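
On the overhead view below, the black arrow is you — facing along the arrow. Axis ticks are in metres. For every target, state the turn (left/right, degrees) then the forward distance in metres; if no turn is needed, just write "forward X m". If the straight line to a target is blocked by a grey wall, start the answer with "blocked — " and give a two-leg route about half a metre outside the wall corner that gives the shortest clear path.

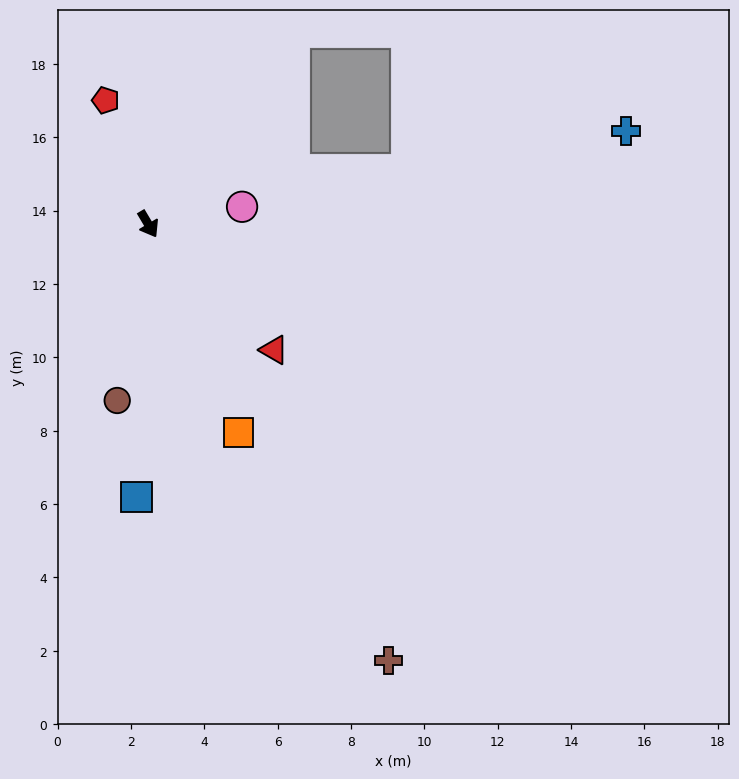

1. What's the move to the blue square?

turn right 33°, forward 7.4 m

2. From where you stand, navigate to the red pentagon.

turn left 168°, forward 3.6 m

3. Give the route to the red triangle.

turn left 14°, forward 4.8 m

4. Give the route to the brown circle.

turn right 41°, forward 4.9 m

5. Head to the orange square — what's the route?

turn right 7°, forward 6.2 m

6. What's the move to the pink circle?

turn left 70°, forward 2.6 m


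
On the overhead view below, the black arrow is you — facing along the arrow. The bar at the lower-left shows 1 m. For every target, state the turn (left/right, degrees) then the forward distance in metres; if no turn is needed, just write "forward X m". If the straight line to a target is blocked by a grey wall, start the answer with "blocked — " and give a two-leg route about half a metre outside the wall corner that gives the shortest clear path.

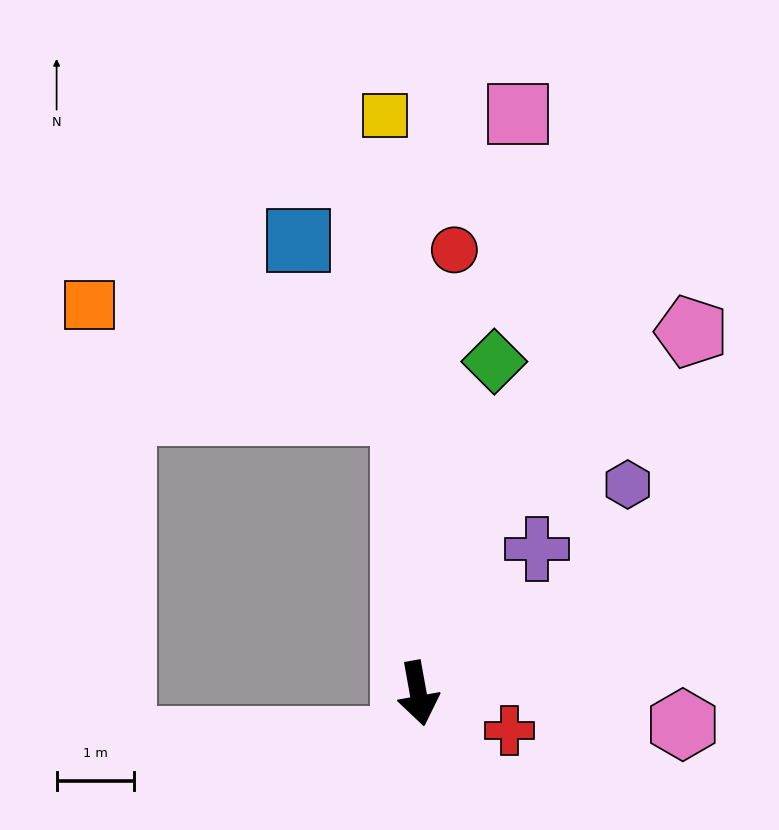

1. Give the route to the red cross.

turn left 58°, forward 1.3 m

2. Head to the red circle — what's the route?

turn left 165°, forward 5.8 m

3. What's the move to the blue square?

blocked — turn left 173°, forward 3.6 m, then turn left 28°, forward 2.6 m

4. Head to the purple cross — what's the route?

turn left 130°, forward 2.4 m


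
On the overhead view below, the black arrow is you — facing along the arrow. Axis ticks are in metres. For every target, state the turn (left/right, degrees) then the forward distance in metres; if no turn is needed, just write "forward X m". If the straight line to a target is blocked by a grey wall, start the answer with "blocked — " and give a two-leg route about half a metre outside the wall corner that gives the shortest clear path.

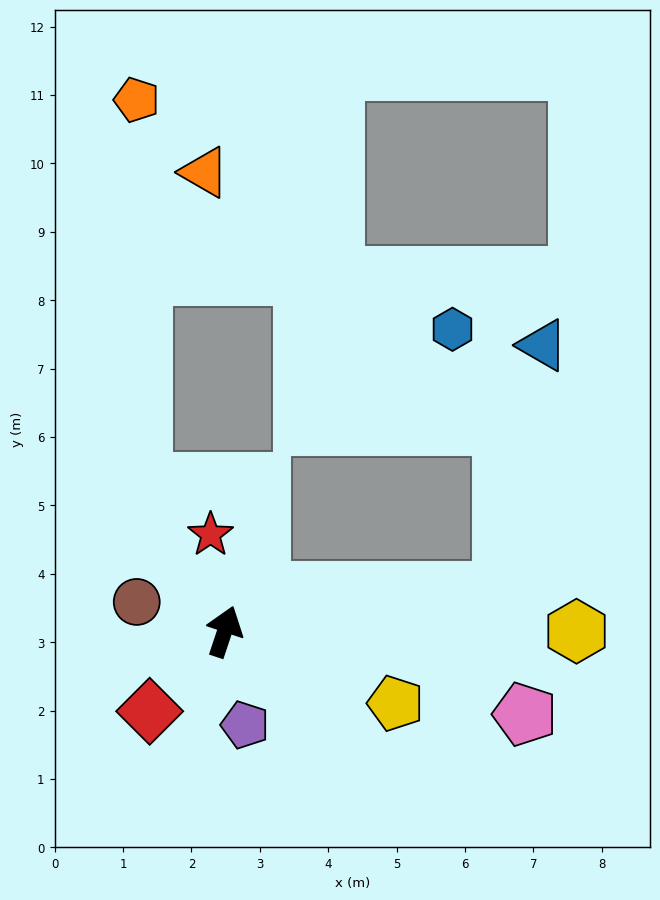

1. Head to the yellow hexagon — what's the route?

turn right 71°, forward 5.1 m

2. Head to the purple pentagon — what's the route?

turn right 149°, forward 1.4 m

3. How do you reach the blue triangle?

blocked — turn right 63°, forward 4.1 m, then turn left 72°, forward 3.6 m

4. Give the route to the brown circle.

turn left 90°, forward 1.4 m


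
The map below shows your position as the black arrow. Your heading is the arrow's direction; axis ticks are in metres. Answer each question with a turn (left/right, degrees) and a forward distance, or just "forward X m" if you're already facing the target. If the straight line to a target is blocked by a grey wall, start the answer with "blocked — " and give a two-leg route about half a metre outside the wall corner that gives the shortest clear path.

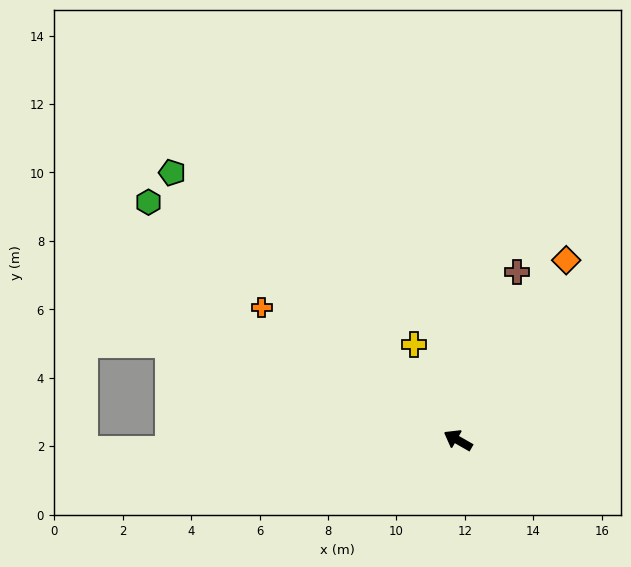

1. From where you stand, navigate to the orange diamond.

turn right 91°, forward 6.1 m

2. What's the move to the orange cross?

turn right 4°, forward 6.9 m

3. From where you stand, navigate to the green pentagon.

turn right 13°, forward 11.4 m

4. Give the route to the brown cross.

turn right 80°, forward 5.2 m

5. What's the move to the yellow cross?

turn right 36°, forward 3.1 m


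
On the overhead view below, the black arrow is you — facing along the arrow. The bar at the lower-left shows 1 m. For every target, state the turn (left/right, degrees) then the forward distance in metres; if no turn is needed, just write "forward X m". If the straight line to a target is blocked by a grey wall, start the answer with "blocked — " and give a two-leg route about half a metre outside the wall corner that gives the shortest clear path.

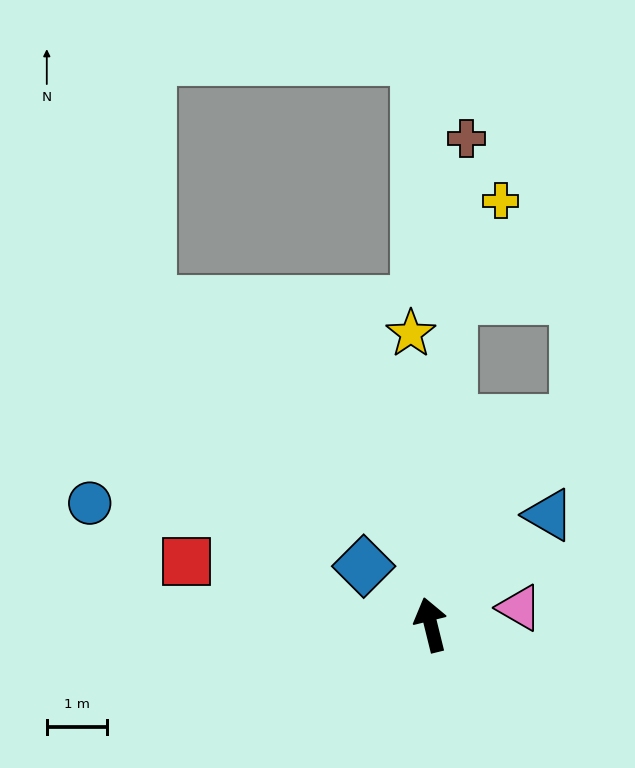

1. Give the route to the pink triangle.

turn right 93°, forward 1.5 m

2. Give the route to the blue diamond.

turn left 35°, forward 1.5 m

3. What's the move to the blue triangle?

turn right 61°, forward 2.7 m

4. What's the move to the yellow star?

turn right 10°, forward 4.9 m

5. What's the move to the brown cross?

turn right 18°, forward 8.1 m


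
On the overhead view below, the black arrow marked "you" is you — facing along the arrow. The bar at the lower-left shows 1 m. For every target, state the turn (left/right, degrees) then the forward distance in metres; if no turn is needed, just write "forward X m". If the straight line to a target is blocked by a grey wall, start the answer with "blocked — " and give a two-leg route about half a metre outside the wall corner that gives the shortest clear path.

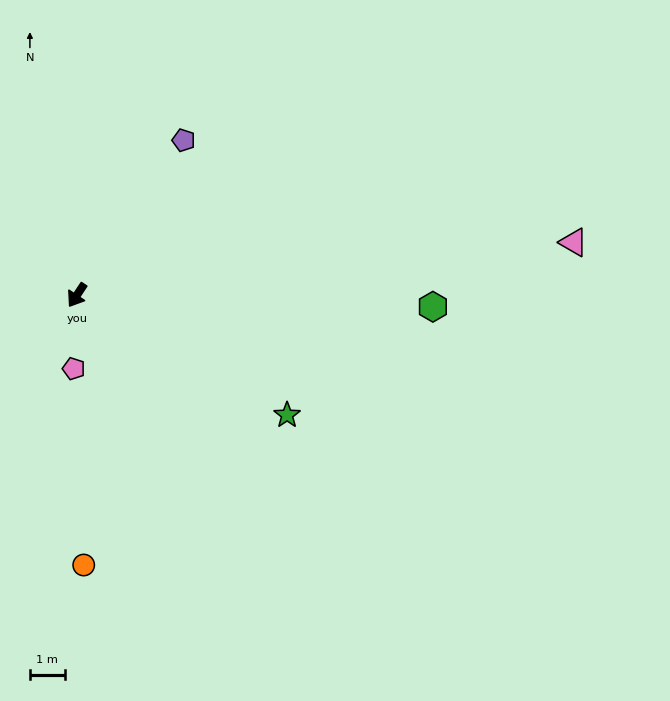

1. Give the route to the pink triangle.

turn left 130°, forward 14.4 m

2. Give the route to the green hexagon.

turn left 122°, forward 10.3 m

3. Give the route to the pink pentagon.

turn left 31°, forward 2.1 m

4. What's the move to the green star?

turn left 94°, forward 7.0 m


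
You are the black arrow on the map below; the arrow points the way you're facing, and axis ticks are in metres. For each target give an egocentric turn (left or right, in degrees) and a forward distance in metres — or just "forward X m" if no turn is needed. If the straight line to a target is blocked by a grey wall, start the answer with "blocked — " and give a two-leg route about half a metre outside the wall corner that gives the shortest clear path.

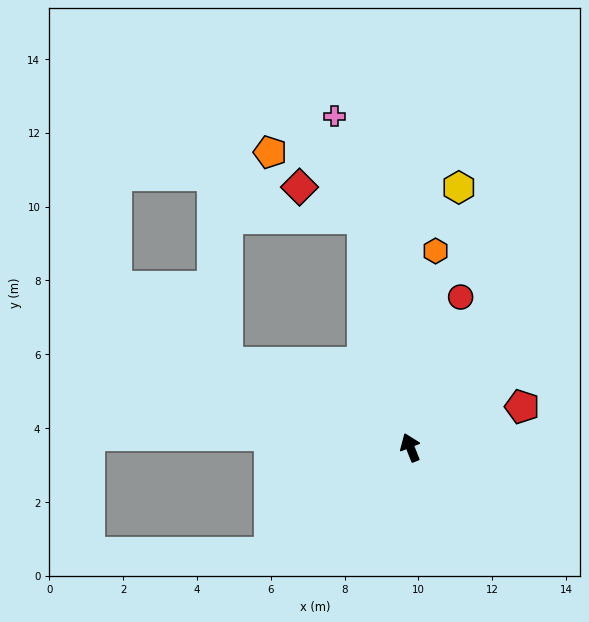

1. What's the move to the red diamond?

blocked — turn right 10°, forward 6.4 m, then turn left 52°, forward 1.9 m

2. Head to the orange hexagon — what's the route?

turn right 29°, forward 5.4 m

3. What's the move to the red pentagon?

turn right 92°, forward 3.2 m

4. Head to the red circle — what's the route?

turn right 40°, forward 4.3 m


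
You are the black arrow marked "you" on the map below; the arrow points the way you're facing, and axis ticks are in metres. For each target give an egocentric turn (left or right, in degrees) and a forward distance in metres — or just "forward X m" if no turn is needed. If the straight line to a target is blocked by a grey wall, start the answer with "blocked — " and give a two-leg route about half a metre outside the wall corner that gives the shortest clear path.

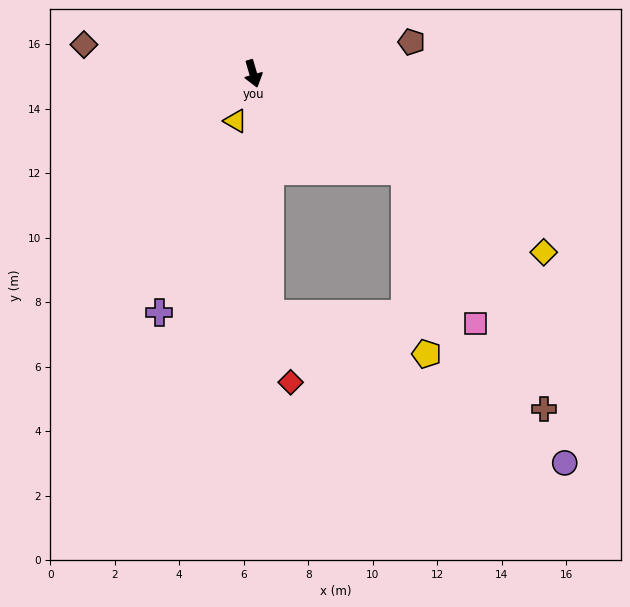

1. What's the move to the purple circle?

blocked — turn right 12°, forward 7.5 m, then turn left 59°, forward 10.2 m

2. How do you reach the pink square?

blocked — turn left 41°, forward 5.6 m, then turn right 32°, forward 5.2 m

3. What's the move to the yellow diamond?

turn left 42°, forward 10.6 m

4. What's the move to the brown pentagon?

turn left 85°, forward 5.0 m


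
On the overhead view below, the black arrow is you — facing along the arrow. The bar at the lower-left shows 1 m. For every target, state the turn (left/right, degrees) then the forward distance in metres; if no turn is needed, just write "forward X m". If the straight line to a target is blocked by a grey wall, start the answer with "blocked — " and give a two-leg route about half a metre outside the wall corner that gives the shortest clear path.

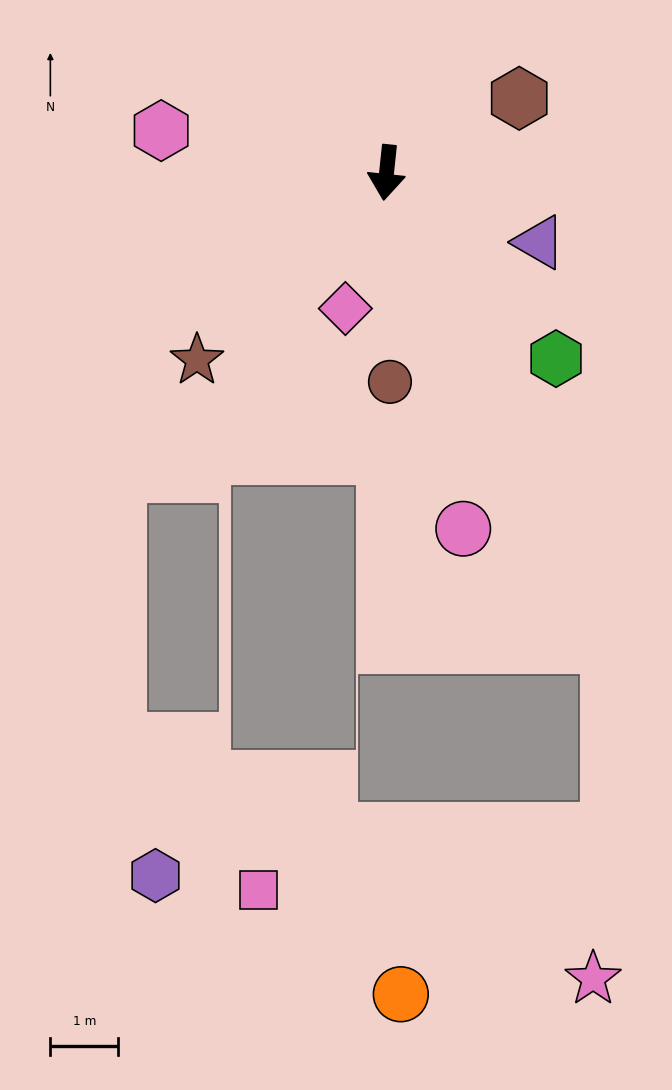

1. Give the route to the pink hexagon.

turn right 95°, forward 3.4 m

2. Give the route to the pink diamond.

turn right 11°, forward 2.1 m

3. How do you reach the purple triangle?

turn left 71°, forward 2.5 m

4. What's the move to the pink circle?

turn left 18°, forward 5.4 m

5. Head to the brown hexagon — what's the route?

turn left 125°, forward 2.2 m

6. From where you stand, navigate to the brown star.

turn right 39°, forward 3.9 m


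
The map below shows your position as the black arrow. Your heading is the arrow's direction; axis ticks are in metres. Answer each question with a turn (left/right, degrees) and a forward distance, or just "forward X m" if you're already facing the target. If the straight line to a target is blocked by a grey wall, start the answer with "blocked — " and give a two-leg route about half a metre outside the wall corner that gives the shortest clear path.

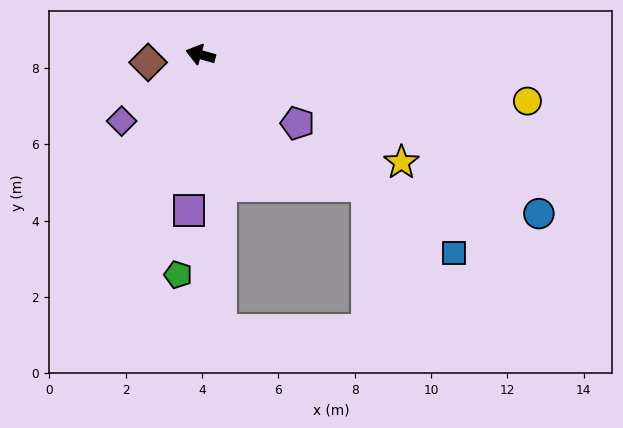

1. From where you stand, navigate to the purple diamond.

turn left 56°, forward 2.7 m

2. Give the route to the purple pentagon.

turn left 160°, forward 3.1 m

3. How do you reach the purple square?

turn left 101°, forward 4.1 m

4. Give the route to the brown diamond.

turn left 24°, forward 1.4 m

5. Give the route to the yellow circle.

turn right 173°, forward 8.7 m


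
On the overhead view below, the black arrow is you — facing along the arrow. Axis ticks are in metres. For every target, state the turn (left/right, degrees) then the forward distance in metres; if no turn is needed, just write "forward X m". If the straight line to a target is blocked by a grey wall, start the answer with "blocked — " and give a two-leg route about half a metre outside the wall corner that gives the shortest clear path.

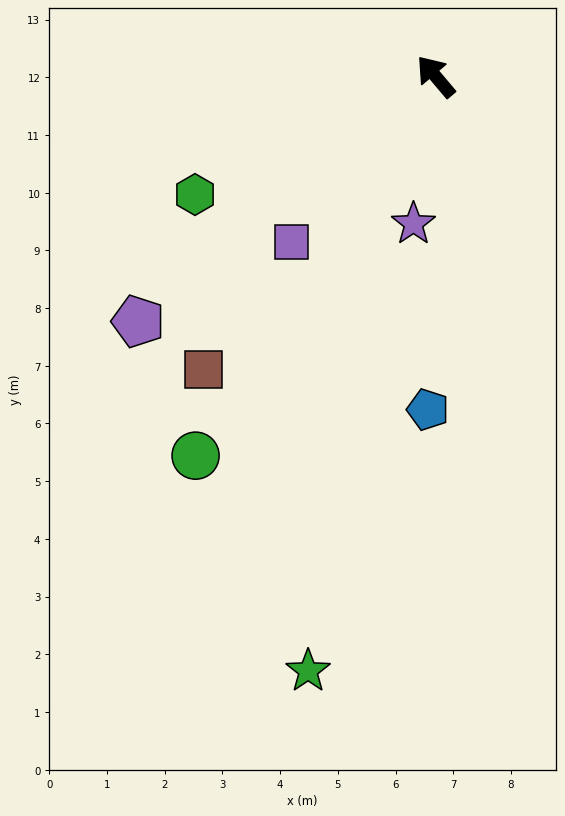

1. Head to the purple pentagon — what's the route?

turn left 89°, forward 6.7 m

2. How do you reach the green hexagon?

turn left 76°, forward 4.6 m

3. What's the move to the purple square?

turn left 99°, forward 3.8 m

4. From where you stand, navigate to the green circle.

turn left 107°, forward 7.8 m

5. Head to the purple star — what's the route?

turn left 131°, forward 2.6 m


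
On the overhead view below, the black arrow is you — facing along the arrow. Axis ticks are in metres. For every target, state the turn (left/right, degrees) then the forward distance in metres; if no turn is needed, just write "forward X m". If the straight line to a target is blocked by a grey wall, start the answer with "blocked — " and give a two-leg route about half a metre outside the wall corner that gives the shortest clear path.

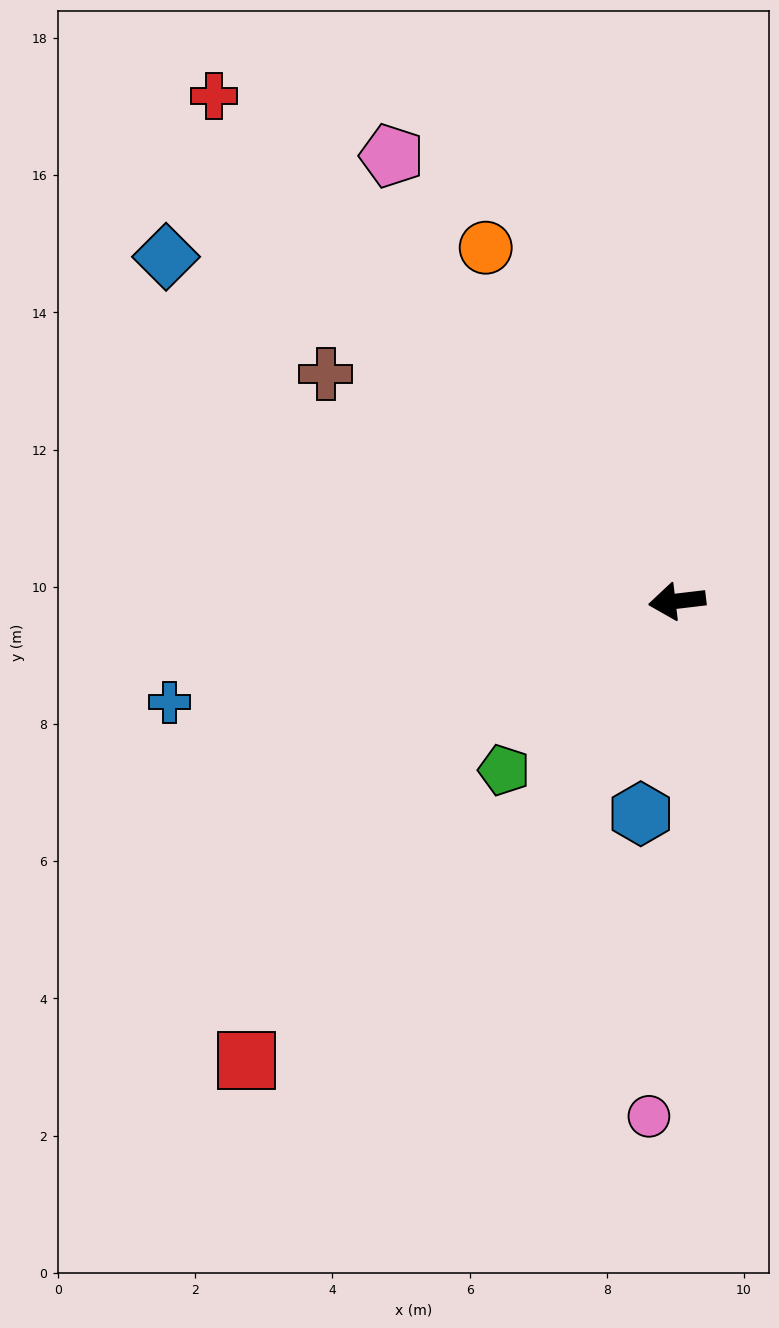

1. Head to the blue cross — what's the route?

turn left 4°, forward 7.5 m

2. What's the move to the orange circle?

turn right 68°, forward 5.9 m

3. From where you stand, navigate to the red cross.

turn right 54°, forward 10.0 m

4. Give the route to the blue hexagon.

turn left 74°, forward 3.1 m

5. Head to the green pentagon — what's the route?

turn left 38°, forward 3.5 m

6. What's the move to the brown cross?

turn right 40°, forward 6.1 m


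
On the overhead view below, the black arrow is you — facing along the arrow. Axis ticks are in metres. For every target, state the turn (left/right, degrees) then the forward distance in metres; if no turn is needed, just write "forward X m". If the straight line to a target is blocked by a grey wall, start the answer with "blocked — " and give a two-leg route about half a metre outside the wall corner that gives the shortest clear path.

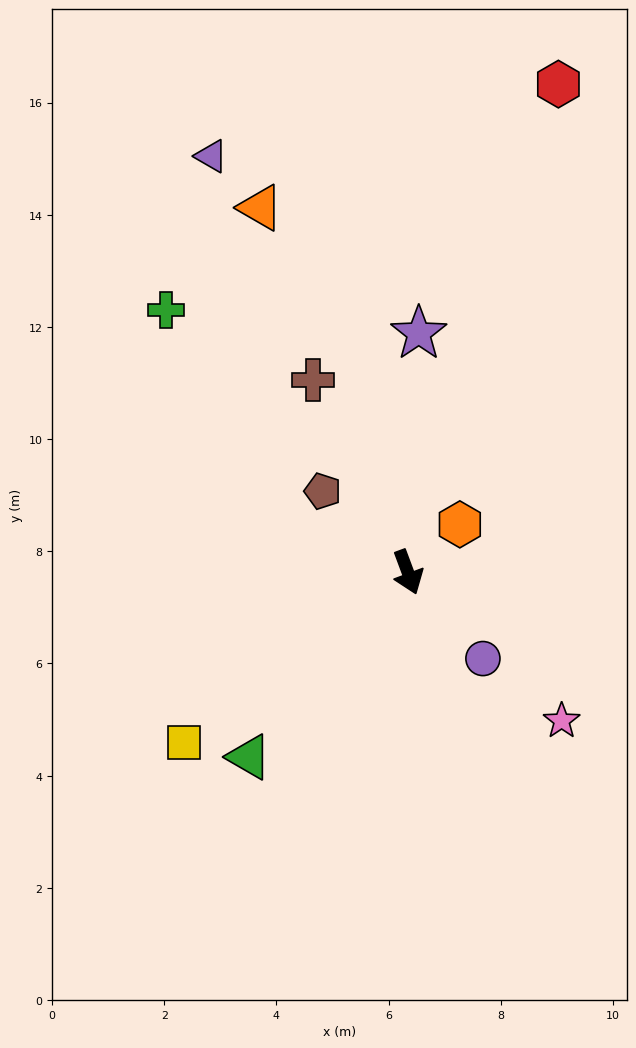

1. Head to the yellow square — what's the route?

turn right 73°, forward 5.0 m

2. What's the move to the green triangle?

turn right 61°, forward 4.3 m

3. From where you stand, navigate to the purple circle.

turn left 21°, forward 2.0 m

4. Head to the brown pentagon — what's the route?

turn right 154°, forward 2.1 m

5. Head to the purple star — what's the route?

turn left 157°, forward 4.3 m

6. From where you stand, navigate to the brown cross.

turn right 174°, forward 3.8 m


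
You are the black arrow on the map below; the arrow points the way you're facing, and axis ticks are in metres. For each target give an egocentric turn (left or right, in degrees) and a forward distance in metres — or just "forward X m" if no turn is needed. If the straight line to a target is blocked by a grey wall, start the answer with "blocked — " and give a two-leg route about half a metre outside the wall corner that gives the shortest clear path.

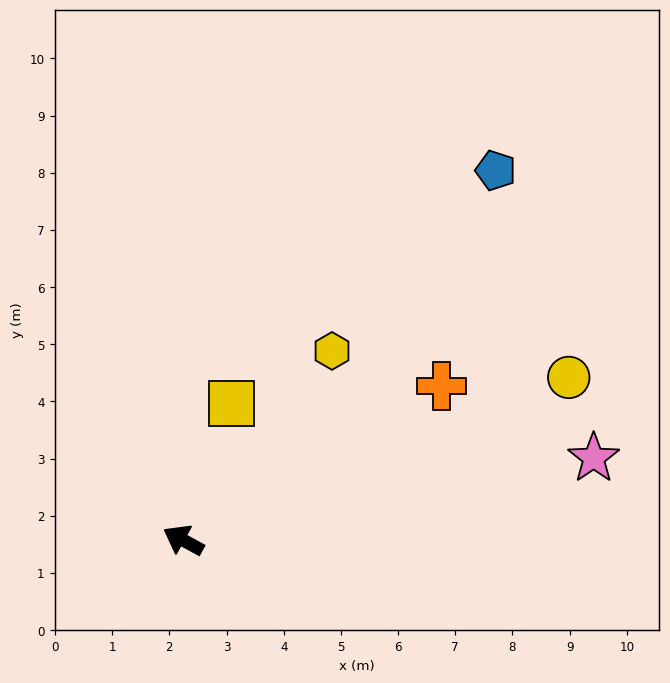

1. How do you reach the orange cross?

turn right 120°, forward 5.3 m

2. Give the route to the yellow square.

turn right 81°, forward 2.5 m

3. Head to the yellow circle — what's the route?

turn right 128°, forward 7.3 m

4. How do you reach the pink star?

turn right 140°, forward 7.3 m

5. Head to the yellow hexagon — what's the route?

turn right 99°, forward 4.2 m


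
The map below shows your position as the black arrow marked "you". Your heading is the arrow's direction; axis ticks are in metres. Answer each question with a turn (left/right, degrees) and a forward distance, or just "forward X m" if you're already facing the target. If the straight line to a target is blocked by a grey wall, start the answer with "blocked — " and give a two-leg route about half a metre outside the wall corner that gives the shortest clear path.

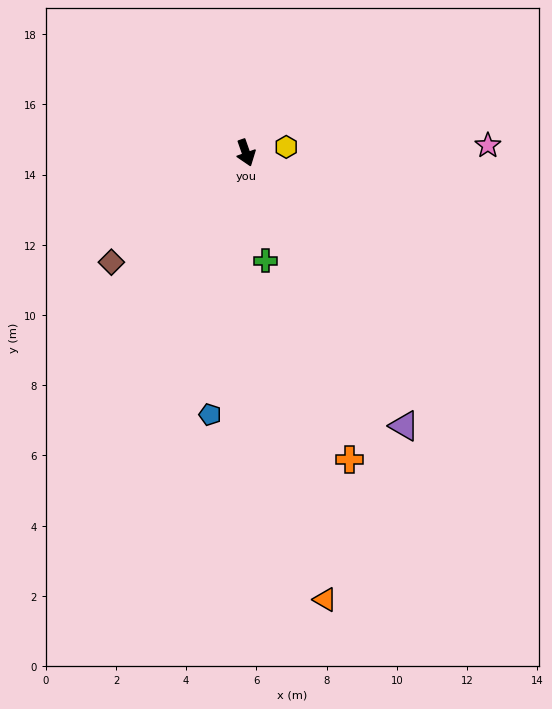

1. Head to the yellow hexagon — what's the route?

turn left 79°, forward 1.2 m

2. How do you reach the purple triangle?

turn left 11°, forward 9.0 m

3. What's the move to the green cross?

turn right 9°, forward 3.1 m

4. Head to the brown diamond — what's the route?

turn right 70°, forward 4.9 m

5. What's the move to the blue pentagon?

turn right 27°, forward 7.5 m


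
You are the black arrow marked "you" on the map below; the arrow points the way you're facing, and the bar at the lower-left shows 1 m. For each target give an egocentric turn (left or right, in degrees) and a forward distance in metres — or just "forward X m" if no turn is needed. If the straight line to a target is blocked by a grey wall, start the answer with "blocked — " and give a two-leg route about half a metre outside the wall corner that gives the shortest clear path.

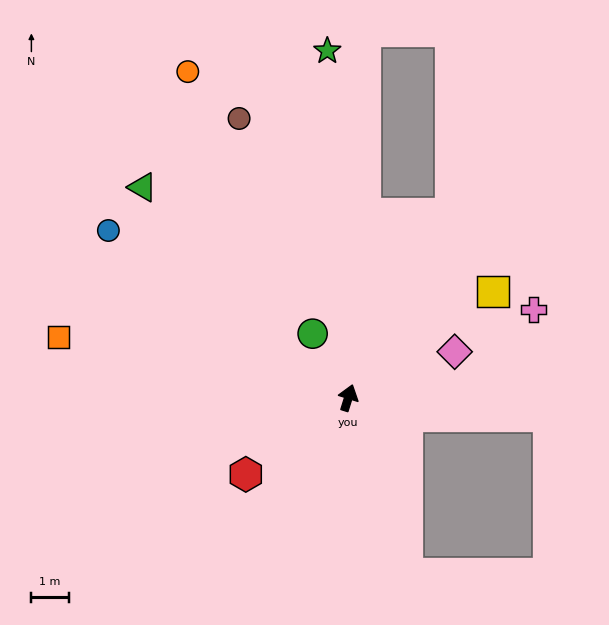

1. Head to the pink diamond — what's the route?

turn right 49°, forward 3.1 m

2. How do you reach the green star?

turn left 21°, forward 9.3 m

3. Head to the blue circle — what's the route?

turn left 72°, forward 7.8 m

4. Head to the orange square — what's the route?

turn left 96°, forward 7.9 m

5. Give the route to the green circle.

turn left 47°, forward 2.0 m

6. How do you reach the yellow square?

turn right 36°, forward 4.8 m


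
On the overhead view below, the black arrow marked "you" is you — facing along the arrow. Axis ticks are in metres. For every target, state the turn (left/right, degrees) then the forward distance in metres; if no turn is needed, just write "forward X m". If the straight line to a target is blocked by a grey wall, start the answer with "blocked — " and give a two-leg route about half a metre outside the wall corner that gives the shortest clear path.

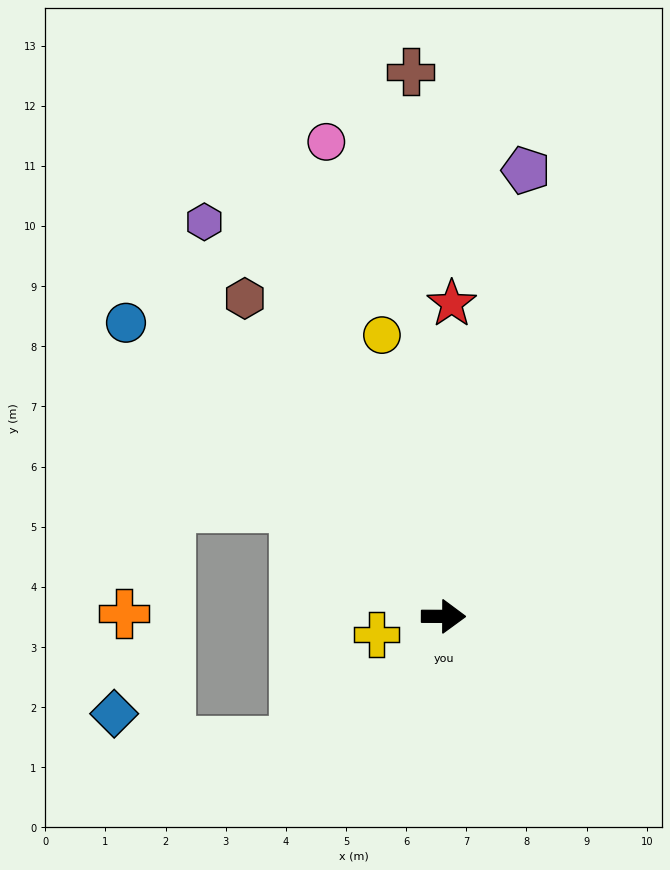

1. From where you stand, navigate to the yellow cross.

turn right 165°, forward 1.2 m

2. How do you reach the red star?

turn left 89°, forward 5.2 m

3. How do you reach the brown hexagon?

turn left 122°, forward 6.2 m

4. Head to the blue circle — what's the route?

turn left 137°, forward 7.2 m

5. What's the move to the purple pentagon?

turn left 80°, forward 7.5 m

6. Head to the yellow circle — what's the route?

turn left 103°, forward 4.8 m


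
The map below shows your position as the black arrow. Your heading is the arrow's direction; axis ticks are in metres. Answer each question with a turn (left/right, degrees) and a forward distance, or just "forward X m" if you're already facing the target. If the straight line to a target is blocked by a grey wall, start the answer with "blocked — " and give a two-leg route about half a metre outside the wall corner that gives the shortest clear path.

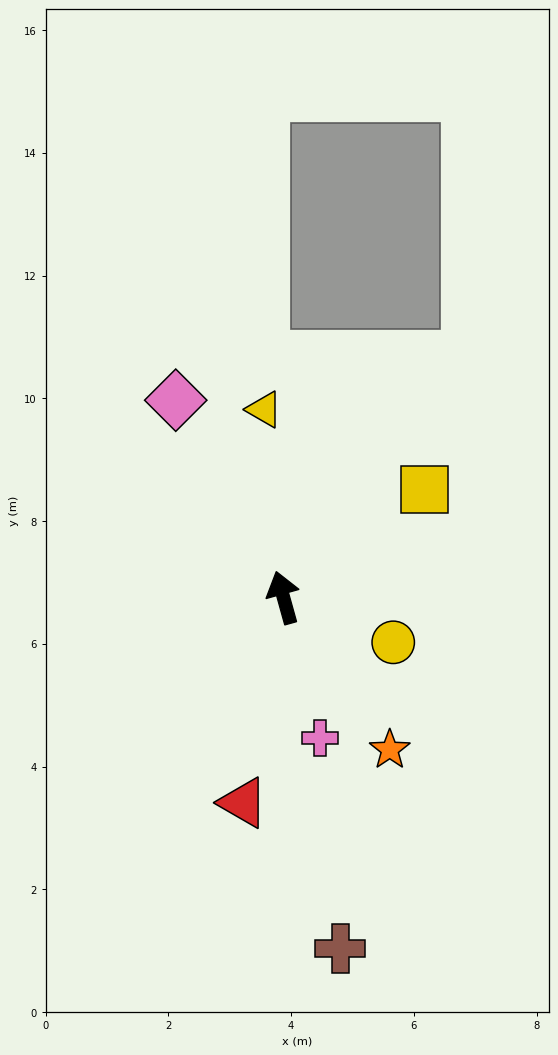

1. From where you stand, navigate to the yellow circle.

turn right 128°, forward 1.9 m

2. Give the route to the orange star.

turn right 161°, forward 3.0 m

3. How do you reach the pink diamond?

turn left 13°, forward 3.7 m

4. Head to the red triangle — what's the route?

turn left 153°, forward 3.4 m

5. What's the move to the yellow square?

turn right 68°, forward 2.9 m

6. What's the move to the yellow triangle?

turn right 10°, forward 3.1 m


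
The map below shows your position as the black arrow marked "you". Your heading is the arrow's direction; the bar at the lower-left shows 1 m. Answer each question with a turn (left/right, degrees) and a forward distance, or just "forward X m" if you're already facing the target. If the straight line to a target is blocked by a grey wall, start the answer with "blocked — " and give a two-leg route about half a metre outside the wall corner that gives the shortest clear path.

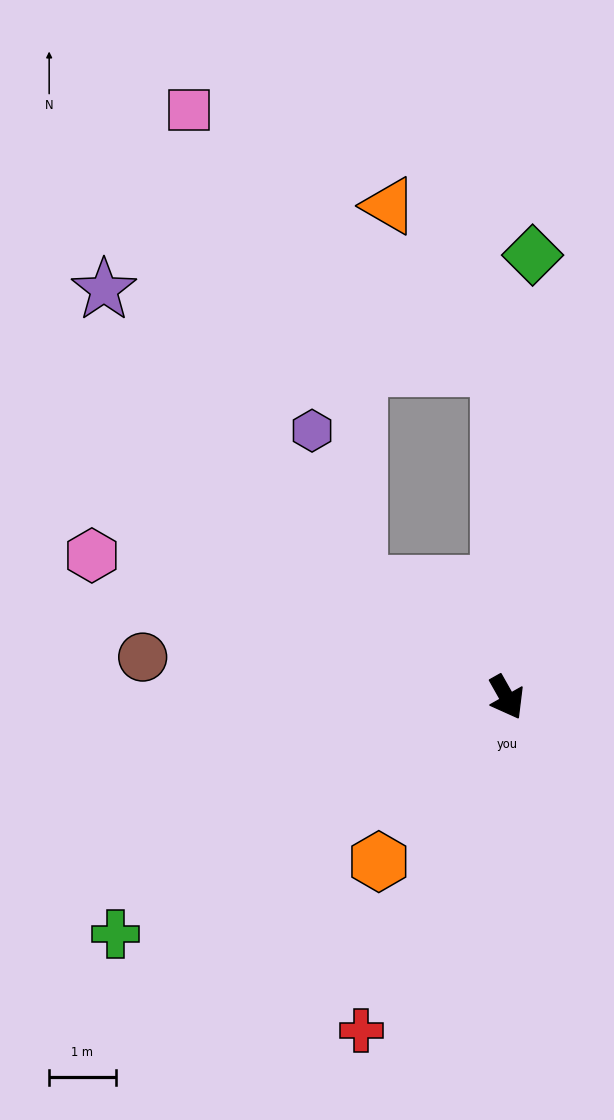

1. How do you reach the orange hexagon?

turn right 67°, forward 3.1 m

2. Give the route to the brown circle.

turn right 126°, forward 5.5 m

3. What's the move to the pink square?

blocked — turn left 152°, forward 5.0 m, then turn left 49°, forward 6.1 m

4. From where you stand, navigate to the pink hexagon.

turn right 138°, forward 6.6 m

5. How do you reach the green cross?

turn right 88°, forward 6.9 m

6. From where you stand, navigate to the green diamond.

turn left 147°, forward 6.7 m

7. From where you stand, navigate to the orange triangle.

blocked — turn left 152°, forward 5.0 m, then turn left 33°, forward 2.9 m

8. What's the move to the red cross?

turn right 53°, forward 5.5 m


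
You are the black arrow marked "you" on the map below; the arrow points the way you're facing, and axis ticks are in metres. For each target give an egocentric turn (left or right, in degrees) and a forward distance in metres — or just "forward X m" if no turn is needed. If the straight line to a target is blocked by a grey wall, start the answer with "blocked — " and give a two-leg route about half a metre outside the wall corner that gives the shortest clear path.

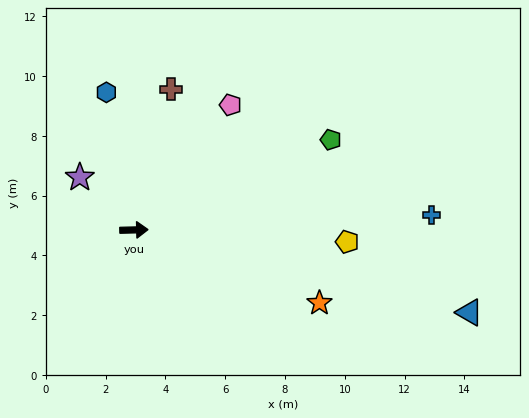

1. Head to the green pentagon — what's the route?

turn left 23°, forward 7.2 m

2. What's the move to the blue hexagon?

turn left 100°, forward 4.7 m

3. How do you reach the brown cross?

turn left 74°, forward 4.9 m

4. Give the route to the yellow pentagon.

turn right 5°, forward 7.1 m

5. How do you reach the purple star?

turn left 134°, forward 2.5 m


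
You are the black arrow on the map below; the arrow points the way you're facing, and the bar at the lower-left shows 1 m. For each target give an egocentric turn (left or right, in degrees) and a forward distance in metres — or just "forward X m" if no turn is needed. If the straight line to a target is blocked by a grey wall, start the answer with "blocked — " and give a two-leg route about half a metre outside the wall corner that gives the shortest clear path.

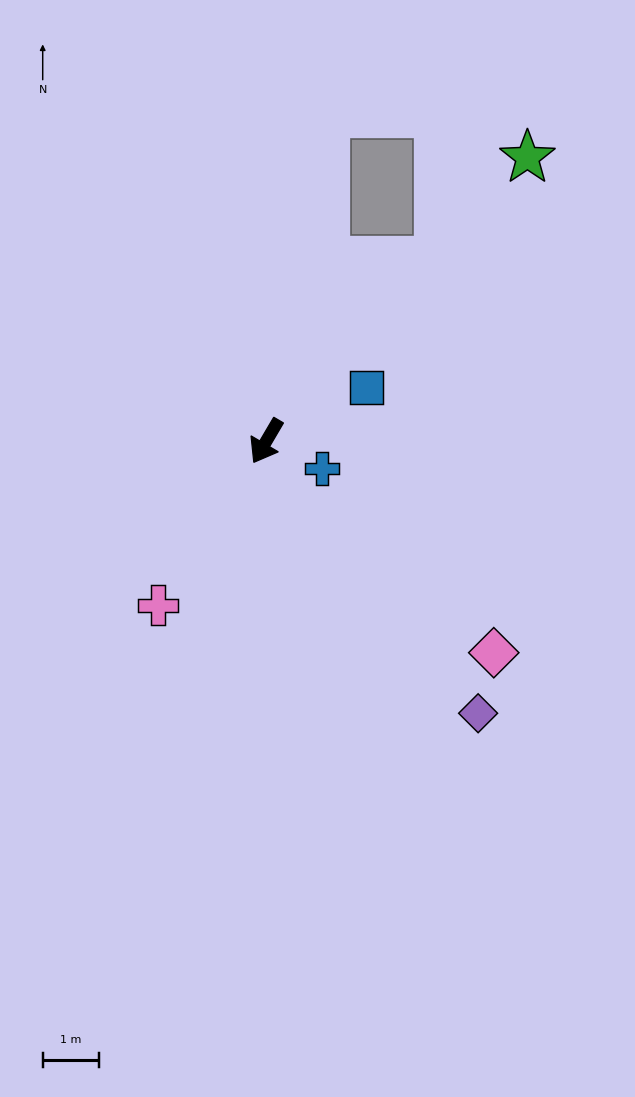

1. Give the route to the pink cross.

turn right 3°, forward 3.5 m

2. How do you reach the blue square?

turn left 149°, forward 2.0 m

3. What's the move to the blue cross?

turn left 94°, forward 1.1 m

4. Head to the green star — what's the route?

turn left 168°, forward 6.8 m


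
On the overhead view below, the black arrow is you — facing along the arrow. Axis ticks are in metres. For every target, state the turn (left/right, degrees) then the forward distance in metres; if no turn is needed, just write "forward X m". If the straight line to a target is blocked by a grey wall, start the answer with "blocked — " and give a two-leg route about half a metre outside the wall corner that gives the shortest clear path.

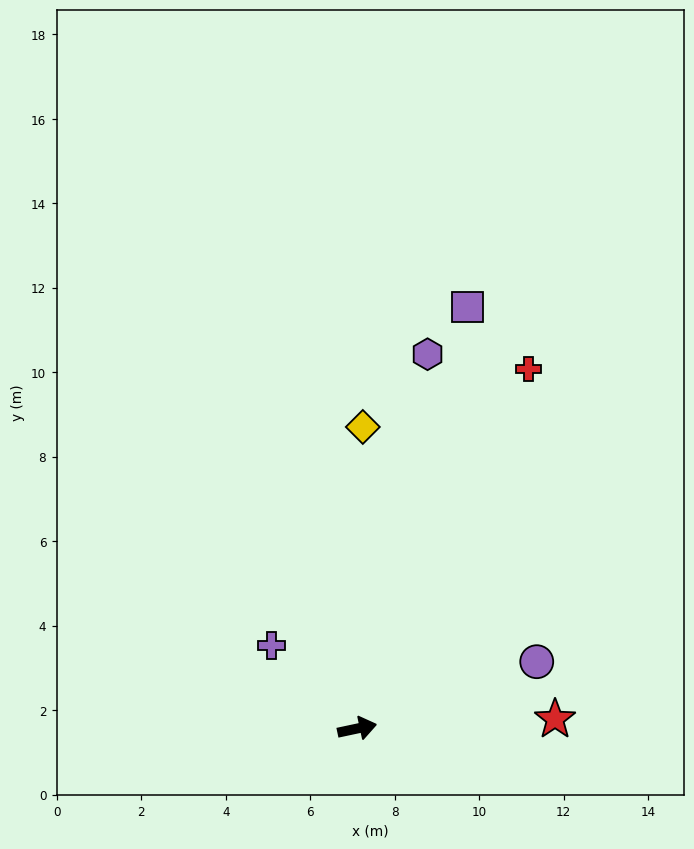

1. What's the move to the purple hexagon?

turn left 67°, forward 9.0 m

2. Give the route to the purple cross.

turn left 124°, forward 2.8 m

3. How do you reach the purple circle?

turn left 8°, forward 4.5 m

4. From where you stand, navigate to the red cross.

turn left 52°, forward 9.4 m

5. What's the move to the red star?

turn right 9°, forward 4.7 m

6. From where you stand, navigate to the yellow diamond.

turn left 77°, forward 7.1 m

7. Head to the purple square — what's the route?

turn left 63°, forward 10.3 m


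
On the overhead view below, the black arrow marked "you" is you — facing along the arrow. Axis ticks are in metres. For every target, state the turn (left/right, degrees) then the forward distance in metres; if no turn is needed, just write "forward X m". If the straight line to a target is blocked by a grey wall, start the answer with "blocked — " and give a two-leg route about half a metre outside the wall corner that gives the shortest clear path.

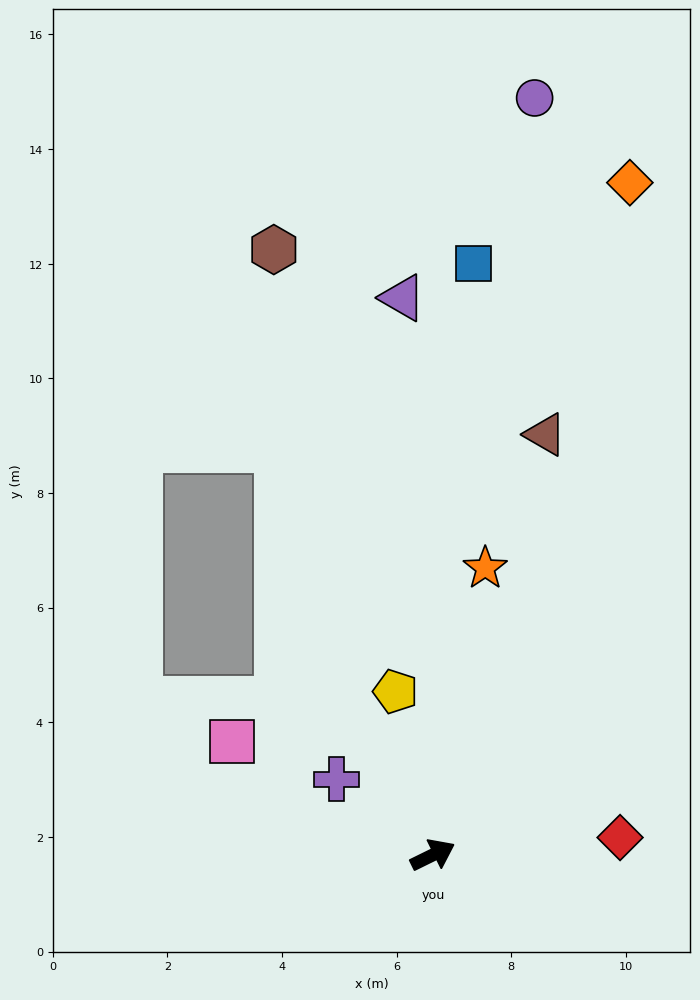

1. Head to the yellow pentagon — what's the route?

turn left 77°, forward 2.9 m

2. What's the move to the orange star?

turn left 53°, forward 5.1 m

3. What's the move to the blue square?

turn left 60°, forward 10.3 m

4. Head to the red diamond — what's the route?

turn right 21°, forward 3.3 m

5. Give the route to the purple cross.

turn left 116°, forward 2.1 m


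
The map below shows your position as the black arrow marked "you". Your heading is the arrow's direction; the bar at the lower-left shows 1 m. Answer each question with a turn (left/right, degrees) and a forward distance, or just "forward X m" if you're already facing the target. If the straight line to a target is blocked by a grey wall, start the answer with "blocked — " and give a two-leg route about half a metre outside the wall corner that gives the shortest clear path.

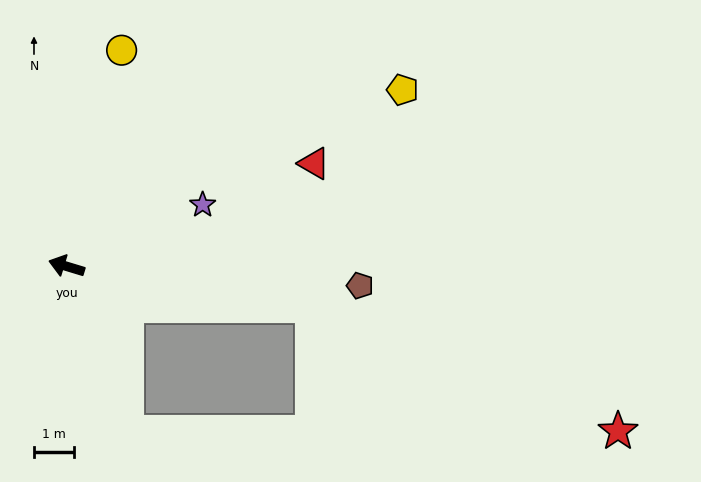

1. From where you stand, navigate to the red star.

blocked — turn right 172°, forward 6.2 m, then turn right 13°, forward 8.2 m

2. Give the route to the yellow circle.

turn right 87°, forward 5.6 m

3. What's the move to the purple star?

turn right 139°, forward 3.7 m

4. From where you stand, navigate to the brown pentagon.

turn right 167°, forward 7.3 m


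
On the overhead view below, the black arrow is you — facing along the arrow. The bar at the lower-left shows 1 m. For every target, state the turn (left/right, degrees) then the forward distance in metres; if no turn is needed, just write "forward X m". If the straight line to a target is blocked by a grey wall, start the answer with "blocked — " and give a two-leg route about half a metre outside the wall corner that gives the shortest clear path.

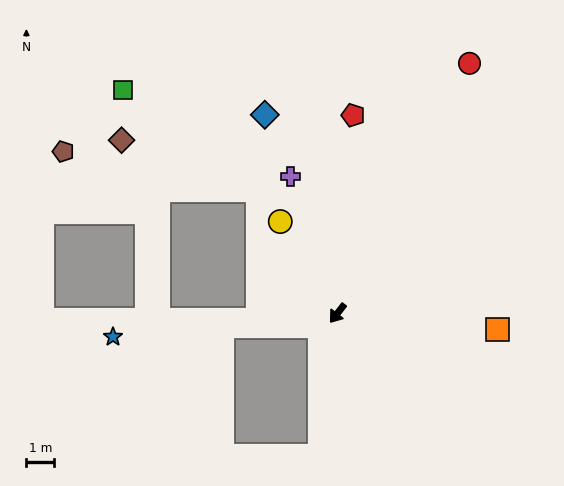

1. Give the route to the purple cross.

turn right 123°, forward 5.2 m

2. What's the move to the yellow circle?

turn right 110°, forward 3.9 m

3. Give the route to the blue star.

turn right 46°, forward 8.1 m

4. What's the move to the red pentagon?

turn right 147°, forward 7.1 m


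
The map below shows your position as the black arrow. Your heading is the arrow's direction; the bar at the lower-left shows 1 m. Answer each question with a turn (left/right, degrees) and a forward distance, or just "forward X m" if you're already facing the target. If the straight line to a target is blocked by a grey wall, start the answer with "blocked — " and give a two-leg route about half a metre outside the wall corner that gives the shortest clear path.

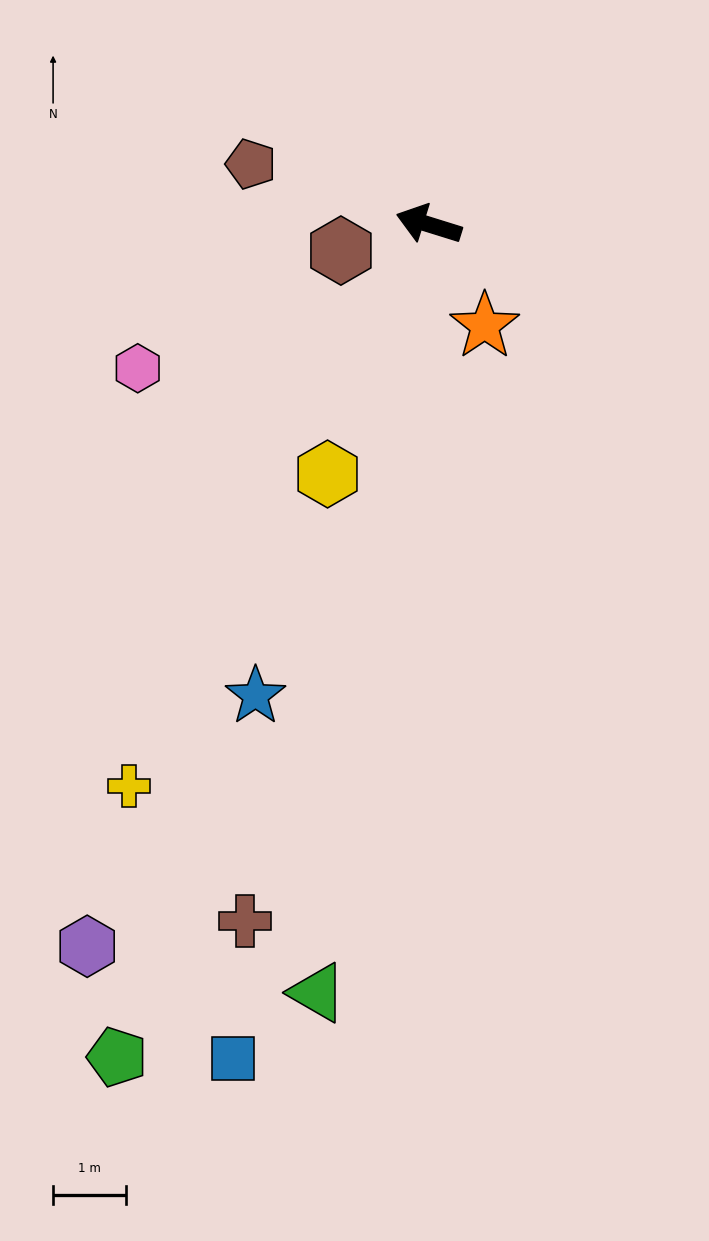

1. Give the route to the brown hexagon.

turn left 34°, forward 1.3 m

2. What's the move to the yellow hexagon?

turn left 85°, forward 3.7 m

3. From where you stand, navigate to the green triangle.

turn left 99°, forward 10.7 m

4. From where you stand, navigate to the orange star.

turn left 136°, forward 1.6 m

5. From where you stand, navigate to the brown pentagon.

forward 2.6 m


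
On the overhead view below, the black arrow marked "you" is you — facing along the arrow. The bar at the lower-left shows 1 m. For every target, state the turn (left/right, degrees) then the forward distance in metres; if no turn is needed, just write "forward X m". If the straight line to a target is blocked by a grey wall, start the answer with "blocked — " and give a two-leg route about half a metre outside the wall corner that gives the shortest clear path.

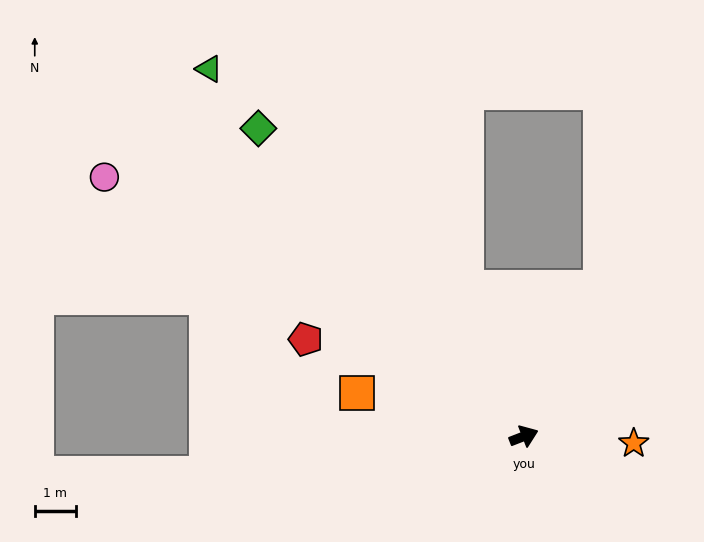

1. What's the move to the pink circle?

turn left 127°, forward 12.0 m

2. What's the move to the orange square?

turn left 144°, forward 4.2 m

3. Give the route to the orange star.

turn right 25°, forward 2.7 m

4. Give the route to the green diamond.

turn left 110°, forward 9.9 m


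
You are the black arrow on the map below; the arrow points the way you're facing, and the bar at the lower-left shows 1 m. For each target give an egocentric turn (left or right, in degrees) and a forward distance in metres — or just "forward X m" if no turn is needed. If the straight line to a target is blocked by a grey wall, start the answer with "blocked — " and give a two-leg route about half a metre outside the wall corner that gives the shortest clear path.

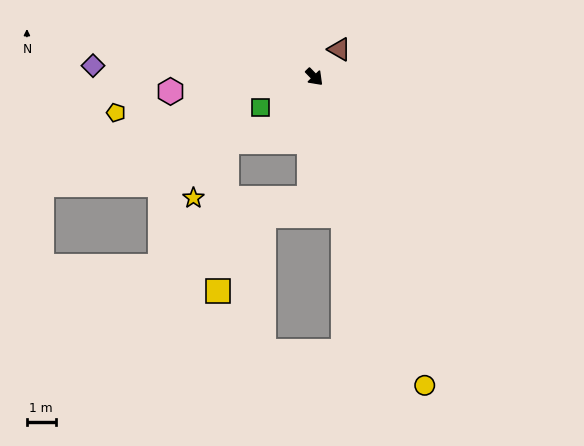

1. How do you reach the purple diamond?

turn right 137°, forward 7.8 m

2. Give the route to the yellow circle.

turn right 25°, forward 11.4 m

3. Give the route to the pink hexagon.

turn right 129°, forward 5.1 m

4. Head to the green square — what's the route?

turn right 105°, forward 2.2 m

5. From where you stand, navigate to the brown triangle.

turn left 94°, forward 1.3 m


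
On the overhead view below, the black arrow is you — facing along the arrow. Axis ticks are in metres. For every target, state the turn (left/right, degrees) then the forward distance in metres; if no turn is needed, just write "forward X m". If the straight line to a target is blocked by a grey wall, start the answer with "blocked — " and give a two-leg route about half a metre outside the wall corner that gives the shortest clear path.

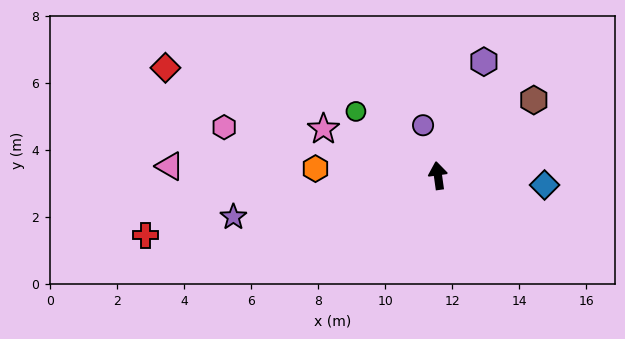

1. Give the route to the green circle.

turn left 44°, forward 3.1 m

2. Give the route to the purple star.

turn left 94°, forward 6.2 m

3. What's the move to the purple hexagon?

turn right 30°, forward 3.7 m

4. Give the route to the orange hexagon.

turn left 79°, forward 3.7 m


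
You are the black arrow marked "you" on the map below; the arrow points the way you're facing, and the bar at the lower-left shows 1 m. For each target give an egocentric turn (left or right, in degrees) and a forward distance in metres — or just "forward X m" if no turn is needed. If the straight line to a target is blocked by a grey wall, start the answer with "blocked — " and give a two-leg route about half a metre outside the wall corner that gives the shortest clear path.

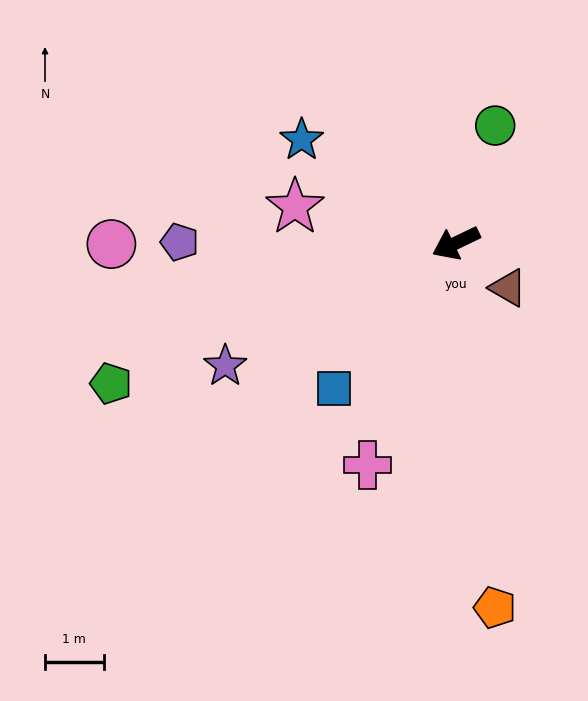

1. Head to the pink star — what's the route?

turn right 38°, forward 2.8 m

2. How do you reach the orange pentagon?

turn left 70°, forward 6.3 m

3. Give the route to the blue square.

turn left 24°, forward 3.2 m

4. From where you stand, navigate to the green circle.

turn right 134°, forward 2.1 m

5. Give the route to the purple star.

turn left 2°, forward 4.5 m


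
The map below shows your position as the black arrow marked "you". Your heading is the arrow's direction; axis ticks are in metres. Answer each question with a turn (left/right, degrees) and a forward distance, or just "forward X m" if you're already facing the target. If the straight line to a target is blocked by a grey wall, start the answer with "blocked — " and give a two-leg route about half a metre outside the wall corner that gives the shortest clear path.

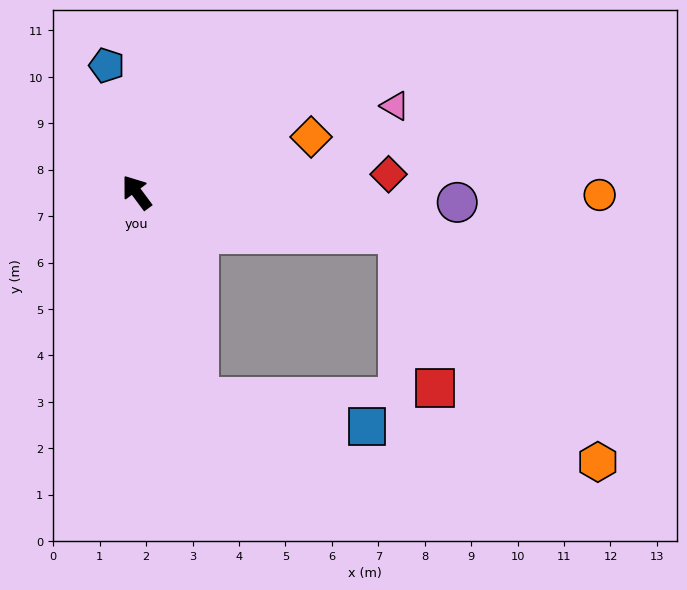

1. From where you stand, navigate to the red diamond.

turn right 122°, forward 5.4 m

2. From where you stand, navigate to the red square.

blocked — turn right 136°, forward 5.7 m, then turn right 67°, forward 3.4 m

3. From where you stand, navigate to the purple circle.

turn right 128°, forward 6.9 m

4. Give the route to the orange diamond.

turn right 109°, forward 3.9 m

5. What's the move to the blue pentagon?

turn right 23°, forward 2.8 m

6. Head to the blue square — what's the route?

blocked — turn left 160°, forward 4.6 m, then turn left 63°, forward 3.7 m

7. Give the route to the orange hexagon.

blocked — turn right 136°, forward 5.7 m, then turn right 39°, forward 6.5 m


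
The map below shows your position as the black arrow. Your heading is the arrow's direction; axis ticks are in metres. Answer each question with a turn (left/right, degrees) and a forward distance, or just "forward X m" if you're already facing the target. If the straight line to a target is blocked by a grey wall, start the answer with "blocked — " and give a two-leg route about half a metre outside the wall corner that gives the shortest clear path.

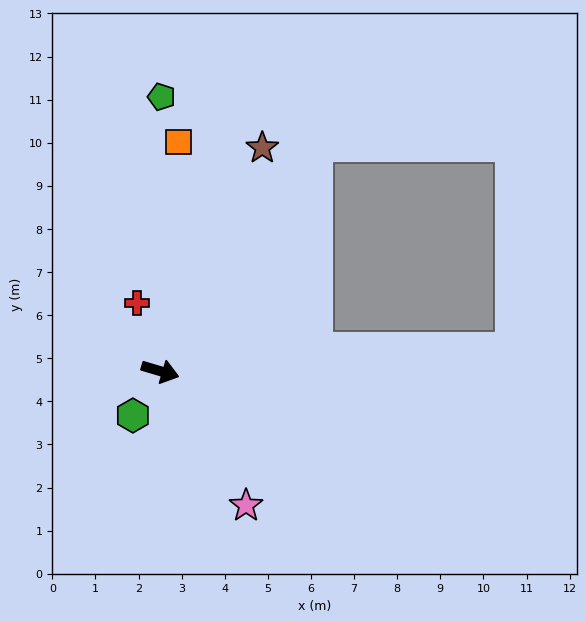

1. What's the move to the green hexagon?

turn right 105°, forward 1.2 m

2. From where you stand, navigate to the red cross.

turn left 125°, forward 1.7 m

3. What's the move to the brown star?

turn left 82°, forward 5.7 m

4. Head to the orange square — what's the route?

turn left 102°, forward 5.3 m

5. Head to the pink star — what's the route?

turn right 41°, forward 3.7 m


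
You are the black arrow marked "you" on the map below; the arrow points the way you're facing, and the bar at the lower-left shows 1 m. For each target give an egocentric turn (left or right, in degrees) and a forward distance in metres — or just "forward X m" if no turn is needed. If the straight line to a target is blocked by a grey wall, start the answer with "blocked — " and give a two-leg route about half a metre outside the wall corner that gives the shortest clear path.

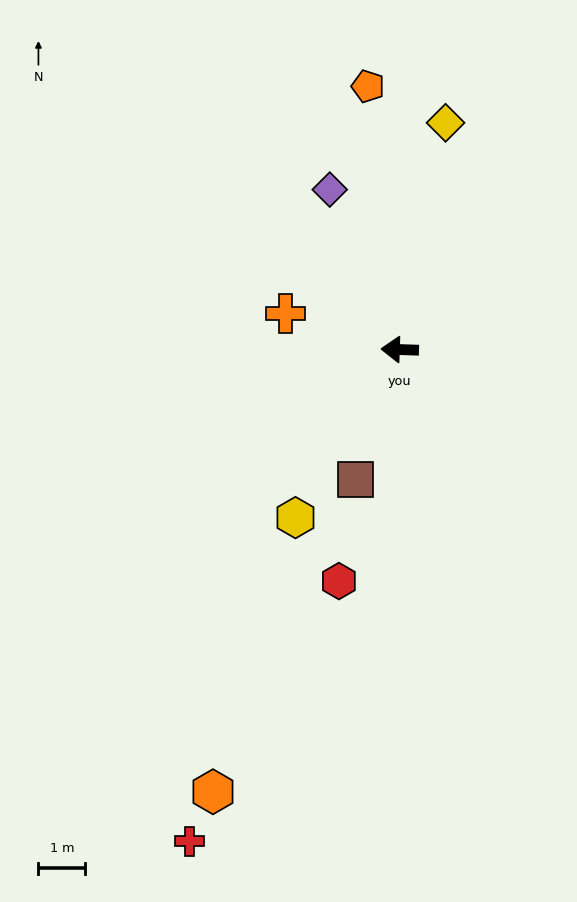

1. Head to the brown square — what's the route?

turn left 73°, forward 2.9 m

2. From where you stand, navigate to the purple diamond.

turn right 64°, forward 3.7 m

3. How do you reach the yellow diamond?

turn right 99°, forward 4.9 m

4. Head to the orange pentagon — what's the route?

turn right 81°, forward 5.6 m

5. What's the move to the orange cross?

turn right 15°, forward 2.5 m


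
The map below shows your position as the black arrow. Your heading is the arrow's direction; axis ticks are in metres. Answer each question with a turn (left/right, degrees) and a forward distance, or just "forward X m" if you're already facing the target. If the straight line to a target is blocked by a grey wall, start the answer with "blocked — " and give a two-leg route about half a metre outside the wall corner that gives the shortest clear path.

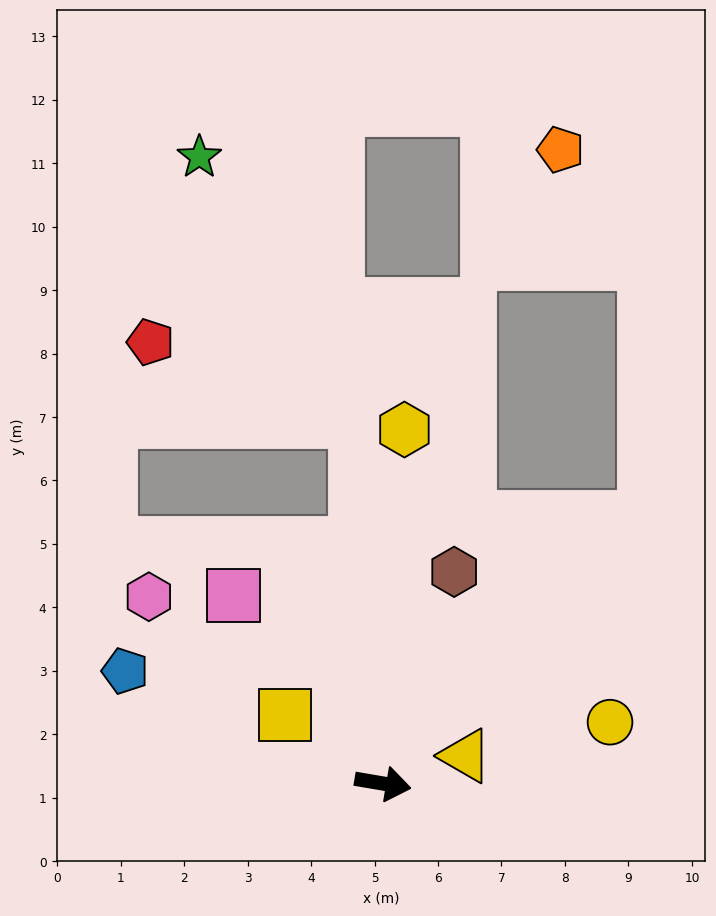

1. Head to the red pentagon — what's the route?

blocked — turn left 104°, forward 5.7 m, then turn left 64°, forward 3.5 m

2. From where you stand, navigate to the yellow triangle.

turn left 28°, forward 1.4 m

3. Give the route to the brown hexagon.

turn left 81°, forward 3.5 m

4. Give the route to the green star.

blocked — turn left 104°, forward 5.7 m, then turn left 26°, forward 4.8 m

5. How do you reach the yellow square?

turn left 155°, forward 1.9 m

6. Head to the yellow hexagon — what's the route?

turn left 96°, forward 5.6 m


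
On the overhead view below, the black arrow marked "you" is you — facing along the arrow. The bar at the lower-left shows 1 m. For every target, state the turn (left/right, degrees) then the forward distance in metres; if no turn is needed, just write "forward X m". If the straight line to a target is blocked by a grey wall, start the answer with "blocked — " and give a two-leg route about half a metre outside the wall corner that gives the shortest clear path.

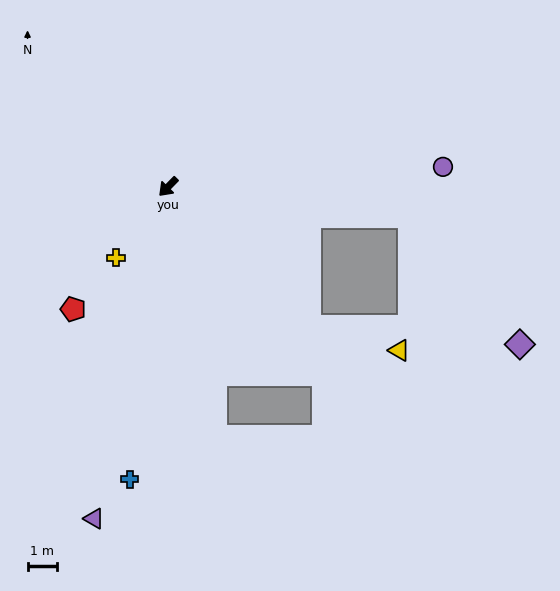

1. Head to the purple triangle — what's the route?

turn left 32°, forward 11.6 m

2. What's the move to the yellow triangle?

blocked — turn left 90°, forward 6.8 m, then turn left 30°, forward 3.2 m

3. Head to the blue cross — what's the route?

turn left 37°, forward 10.1 m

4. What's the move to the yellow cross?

turn left 8°, forward 3.0 m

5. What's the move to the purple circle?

turn left 139°, forward 9.4 m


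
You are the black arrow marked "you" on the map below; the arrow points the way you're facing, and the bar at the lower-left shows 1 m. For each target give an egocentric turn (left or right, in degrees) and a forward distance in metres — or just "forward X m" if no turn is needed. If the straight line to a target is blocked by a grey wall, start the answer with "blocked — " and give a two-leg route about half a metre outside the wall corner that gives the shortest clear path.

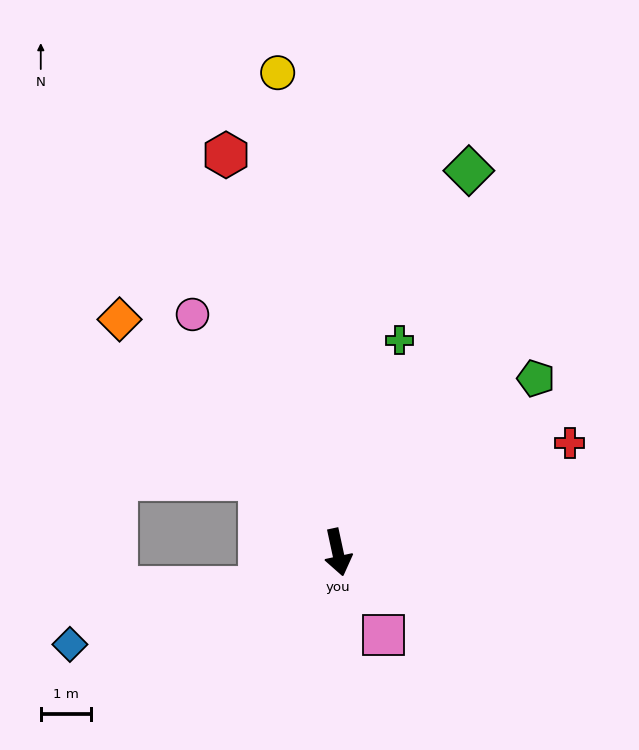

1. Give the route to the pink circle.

turn right 161°, forward 5.6 m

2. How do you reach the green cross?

turn left 152°, forward 4.4 m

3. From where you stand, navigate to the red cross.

turn left 103°, forward 5.1 m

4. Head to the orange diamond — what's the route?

turn right 149°, forward 6.4 m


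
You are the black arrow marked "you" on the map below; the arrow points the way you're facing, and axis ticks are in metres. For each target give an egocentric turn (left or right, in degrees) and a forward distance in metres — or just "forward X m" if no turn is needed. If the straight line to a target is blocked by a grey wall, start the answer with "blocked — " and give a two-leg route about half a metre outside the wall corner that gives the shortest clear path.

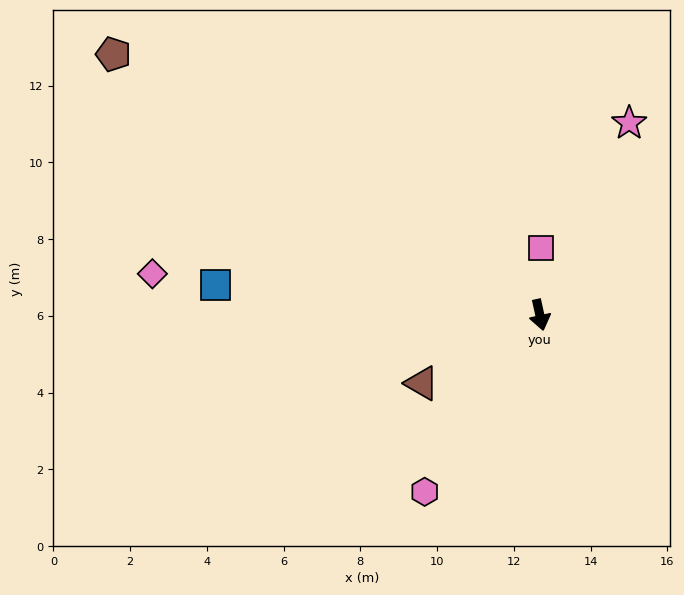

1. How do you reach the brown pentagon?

turn right 134°, forward 13.0 m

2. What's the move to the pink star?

turn left 143°, forward 5.5 m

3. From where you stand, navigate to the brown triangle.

turn right 72°, forward 3.6 m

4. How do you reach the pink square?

turn left 166°, forward 1.7 m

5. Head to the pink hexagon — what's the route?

turn right 45°, forward 5.5 m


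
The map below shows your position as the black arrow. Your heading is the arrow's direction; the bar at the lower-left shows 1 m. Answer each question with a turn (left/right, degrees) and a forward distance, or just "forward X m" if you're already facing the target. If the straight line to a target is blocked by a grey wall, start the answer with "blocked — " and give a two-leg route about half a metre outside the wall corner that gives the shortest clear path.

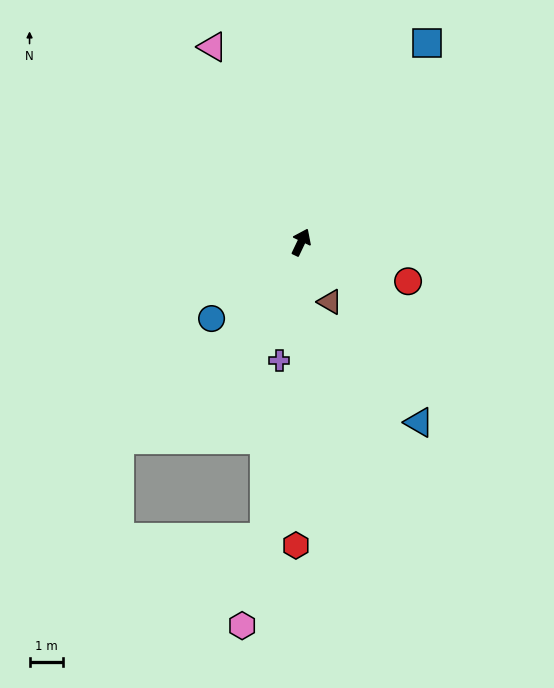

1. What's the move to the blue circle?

turn left 156°, forward 3.5 m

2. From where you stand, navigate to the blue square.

turn right 7°, forward 7.0 m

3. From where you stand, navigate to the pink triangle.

turn left 50°, forward 6.4 m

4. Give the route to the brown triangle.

turn right 129°, forward 2.0 m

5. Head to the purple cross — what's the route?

turn right 165°, forward 3.6 m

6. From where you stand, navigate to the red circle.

turn right 85°, forward 3.4 m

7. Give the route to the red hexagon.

turn right 156°, forward 9.0 m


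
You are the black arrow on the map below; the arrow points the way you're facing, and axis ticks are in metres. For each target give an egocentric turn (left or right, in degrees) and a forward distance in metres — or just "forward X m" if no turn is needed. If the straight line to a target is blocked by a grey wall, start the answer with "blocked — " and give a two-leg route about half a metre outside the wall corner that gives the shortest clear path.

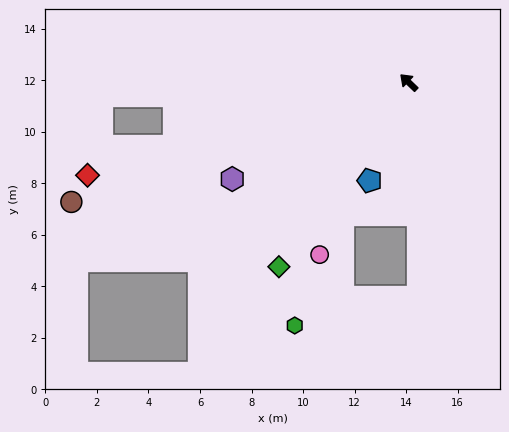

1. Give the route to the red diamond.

turn left 60°, forward 13.0 m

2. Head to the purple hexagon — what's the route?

turn left 73°, forward 7.8 m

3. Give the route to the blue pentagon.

turn left 112°, forward 4.1 m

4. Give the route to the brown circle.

turn left 63°, forward 13.9 m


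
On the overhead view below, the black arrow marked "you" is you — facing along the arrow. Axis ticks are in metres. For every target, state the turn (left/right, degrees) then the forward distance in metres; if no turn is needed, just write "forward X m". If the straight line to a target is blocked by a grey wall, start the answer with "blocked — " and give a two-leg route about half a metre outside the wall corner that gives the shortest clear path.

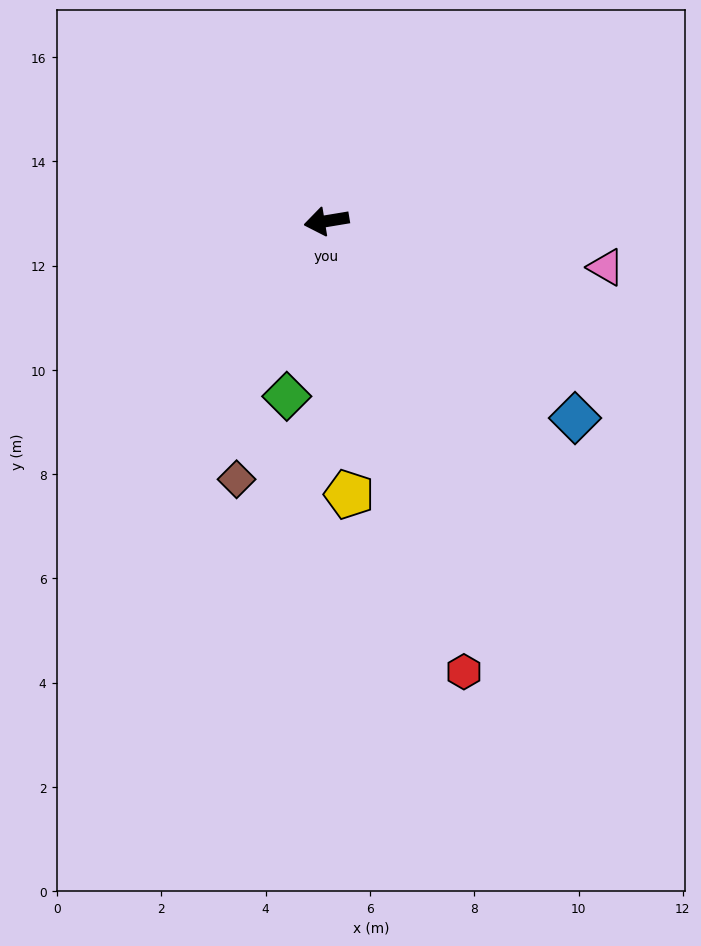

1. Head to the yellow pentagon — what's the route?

turn left 85°, forward 5.3 m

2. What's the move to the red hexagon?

turn left 98°, forward 9.0 m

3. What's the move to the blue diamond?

turn left 132°, forward 6.1 m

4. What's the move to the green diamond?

turn left 68°, forward 3.4 m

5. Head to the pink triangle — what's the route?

turn left 161°, forward 5.4 m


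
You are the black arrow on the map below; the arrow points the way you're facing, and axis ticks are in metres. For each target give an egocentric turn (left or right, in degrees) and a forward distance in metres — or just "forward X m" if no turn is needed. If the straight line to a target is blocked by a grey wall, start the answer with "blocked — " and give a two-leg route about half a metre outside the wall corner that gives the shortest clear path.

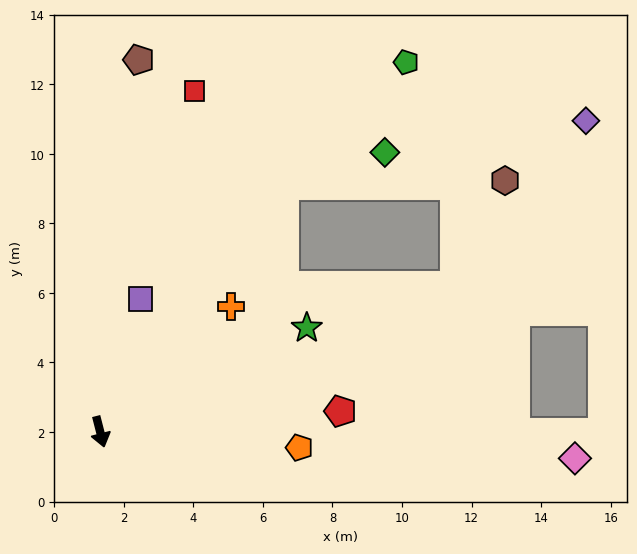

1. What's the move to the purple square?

turn left 149°, forward 4.0 m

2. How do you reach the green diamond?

blocked — turn left 129°, forward 8.9 m, then turn right 35°, forward 3.0 m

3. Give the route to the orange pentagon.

turn left 71°, forward 5.7 m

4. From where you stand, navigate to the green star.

turn left 102°, forward 6.7 m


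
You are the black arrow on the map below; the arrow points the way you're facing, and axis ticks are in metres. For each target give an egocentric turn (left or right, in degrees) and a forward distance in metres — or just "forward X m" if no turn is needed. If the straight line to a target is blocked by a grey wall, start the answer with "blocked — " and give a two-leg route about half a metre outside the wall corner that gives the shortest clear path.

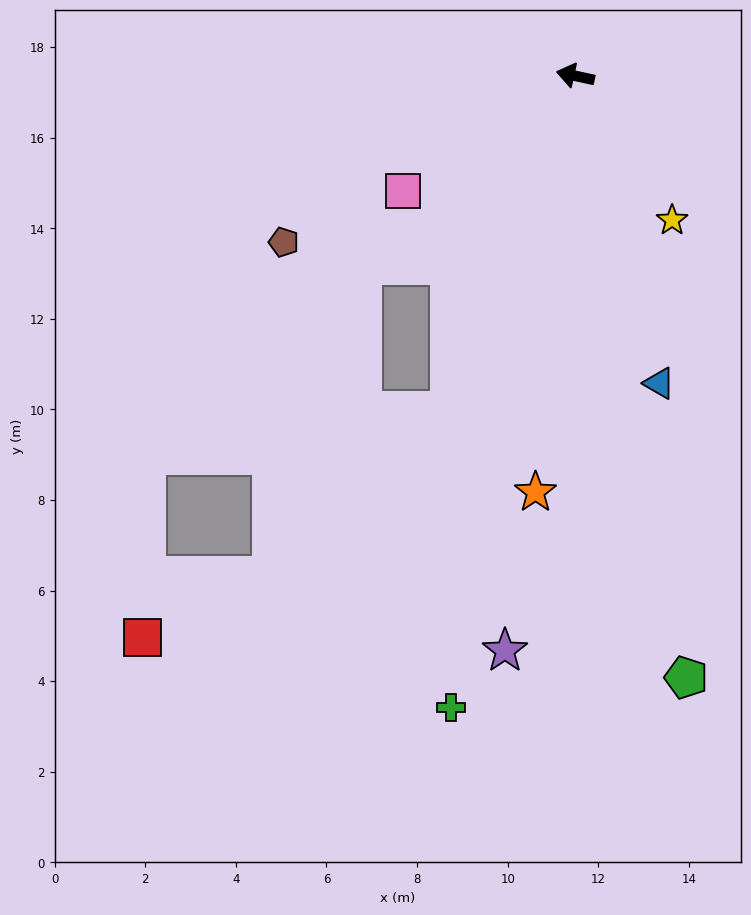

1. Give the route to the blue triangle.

turn left 118°, forward 7.0 m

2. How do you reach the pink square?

turn left 46°, forward 4.6 m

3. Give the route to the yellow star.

turn left 136°, forward 3.8 m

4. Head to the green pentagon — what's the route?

turn left 113°, forward 13.5 m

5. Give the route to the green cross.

turn left 91°, forward 14.2 m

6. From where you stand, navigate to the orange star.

turn left 97°, forward 9.2 m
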